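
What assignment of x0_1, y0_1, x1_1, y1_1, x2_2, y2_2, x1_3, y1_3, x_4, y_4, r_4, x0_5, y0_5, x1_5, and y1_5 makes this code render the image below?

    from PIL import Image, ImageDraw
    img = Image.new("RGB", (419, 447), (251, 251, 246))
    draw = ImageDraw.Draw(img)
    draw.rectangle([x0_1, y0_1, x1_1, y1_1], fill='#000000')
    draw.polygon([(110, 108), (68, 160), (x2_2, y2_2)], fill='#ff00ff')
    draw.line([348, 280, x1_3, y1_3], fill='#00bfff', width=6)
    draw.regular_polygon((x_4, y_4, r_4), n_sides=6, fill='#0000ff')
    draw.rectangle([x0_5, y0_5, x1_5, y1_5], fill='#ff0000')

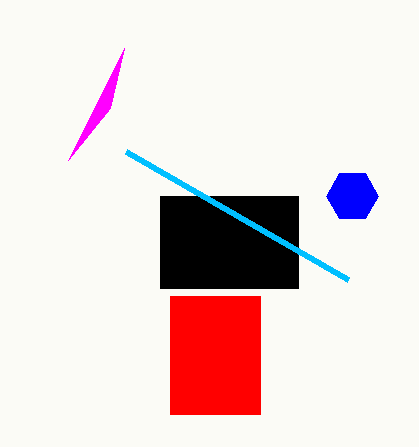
x0_1 = 160
y0_1 = 196
x1_1 = 298
y1_1 = 288
x2_2 = 124
y2_2 = 48
x1_3 = 126
y1_3 = 152
x_4 = 352
y_4 = 196
r_4 = 26
x0_5 = 170
y0_5 = 296
x1_5 = 260
y1_5 = 414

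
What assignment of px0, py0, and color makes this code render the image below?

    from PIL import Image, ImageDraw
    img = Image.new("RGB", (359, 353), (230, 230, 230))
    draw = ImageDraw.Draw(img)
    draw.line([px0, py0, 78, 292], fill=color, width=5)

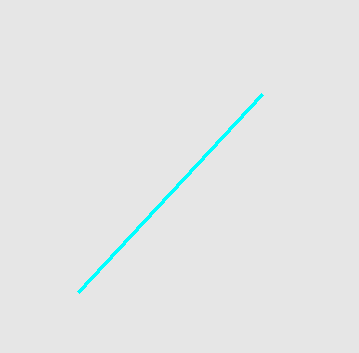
px0 = 262
py0 = 94
color = 'cyan'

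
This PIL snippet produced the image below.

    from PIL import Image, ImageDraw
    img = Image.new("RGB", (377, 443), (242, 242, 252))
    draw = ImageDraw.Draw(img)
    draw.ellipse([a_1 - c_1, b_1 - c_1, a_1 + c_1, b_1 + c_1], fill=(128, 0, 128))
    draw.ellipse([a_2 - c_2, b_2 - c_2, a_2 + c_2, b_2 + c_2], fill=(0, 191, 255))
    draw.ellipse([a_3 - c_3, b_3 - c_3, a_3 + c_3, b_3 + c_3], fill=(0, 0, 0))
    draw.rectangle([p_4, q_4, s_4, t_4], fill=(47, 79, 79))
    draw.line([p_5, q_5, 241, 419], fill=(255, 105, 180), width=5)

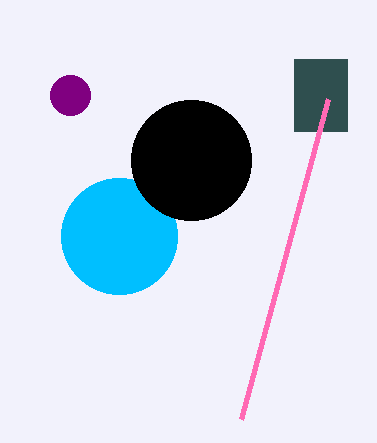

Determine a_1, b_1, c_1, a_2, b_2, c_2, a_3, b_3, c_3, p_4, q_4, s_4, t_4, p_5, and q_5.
a_1 = 70
b_1 = 95
c_1 = 20
a_2 = 119
b_2 = 236
c_2 = 58
a_3 = 191
b_3 = 160
c_3 = 60
p_4 = 294
q_4 = 59
s_4 = 347
t_4 = 131
p_5 = 328
q_5 = 99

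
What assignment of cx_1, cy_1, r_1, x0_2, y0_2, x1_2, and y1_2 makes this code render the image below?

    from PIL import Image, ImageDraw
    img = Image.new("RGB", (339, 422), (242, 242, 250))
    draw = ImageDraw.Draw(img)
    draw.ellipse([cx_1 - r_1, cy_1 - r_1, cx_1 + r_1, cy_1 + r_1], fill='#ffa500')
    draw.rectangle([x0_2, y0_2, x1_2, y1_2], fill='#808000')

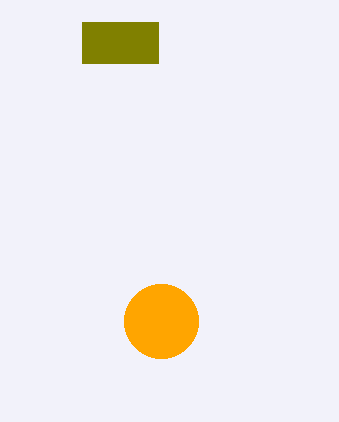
cx_1 = 161
cy_1 = 321
r_1 = 37
x0_2 = 82
y0_2 = 22
x1_2 = 158
y1_2 = 63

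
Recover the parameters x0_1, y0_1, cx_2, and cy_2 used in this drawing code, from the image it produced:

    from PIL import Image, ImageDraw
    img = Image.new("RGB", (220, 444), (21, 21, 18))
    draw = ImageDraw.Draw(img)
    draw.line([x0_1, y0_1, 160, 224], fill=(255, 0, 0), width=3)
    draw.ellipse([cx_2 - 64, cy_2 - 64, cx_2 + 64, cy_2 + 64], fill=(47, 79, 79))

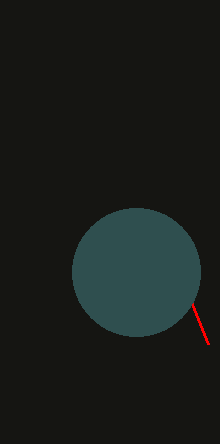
x0_1 = 208
y0_1 = 344
cx_2 = 136
cy_2 = 272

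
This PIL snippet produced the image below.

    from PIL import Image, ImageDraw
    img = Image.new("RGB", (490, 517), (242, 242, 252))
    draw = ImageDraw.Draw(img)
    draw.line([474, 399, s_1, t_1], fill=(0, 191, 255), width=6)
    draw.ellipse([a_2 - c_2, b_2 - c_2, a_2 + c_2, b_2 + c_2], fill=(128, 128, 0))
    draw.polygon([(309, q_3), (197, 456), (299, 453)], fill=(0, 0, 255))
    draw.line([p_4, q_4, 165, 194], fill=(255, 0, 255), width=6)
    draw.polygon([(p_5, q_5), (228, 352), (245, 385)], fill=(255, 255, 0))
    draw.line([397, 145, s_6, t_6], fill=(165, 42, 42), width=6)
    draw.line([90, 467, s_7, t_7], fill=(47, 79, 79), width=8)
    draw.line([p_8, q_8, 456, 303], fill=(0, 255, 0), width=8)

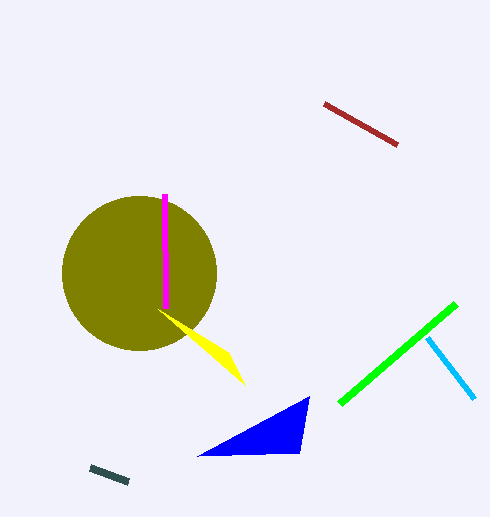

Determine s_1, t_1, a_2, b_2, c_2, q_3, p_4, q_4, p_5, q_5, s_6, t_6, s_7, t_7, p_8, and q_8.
s_1 = 427; t_1 = 338; a_2 = 139; b_2 = 273; c_2 = 77; q_3 = 396; p_4 = 166; q_4 = 308; p_5 = 158; q_5 = 309; s_6 = 324; t_6 = 104; s_7 = 128; t_7 = 481; p_8 = 340; q_8 = 403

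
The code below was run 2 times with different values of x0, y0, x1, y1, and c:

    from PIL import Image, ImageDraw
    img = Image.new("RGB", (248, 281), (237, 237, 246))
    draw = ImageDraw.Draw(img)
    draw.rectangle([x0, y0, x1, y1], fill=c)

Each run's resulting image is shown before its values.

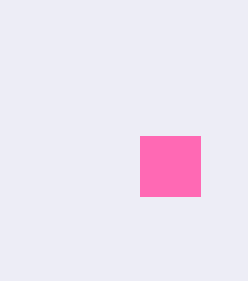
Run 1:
x0 = 140, y0 = 136, x1 = 200, y1 = 196, c = 'hotpink'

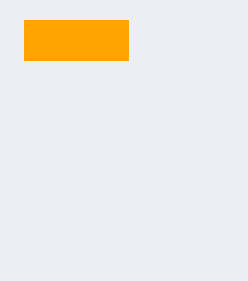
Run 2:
x0 = 24, y0 = 20, x1 = 128, y1 = 60, c = 'orange'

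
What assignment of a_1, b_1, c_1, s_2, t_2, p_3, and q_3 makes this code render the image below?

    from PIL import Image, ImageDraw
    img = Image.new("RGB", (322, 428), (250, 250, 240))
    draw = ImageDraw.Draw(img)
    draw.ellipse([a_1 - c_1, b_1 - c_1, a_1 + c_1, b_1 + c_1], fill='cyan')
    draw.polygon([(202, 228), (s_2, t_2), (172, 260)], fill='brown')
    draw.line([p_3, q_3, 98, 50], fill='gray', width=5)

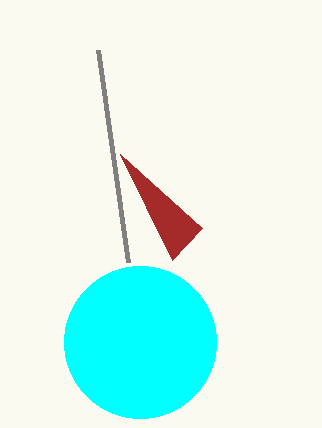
a_1 = 140
b_1 = 342
c_1 = 76
s_2 = 120
t_2 = 154
p_3 = 128
q_3 = 262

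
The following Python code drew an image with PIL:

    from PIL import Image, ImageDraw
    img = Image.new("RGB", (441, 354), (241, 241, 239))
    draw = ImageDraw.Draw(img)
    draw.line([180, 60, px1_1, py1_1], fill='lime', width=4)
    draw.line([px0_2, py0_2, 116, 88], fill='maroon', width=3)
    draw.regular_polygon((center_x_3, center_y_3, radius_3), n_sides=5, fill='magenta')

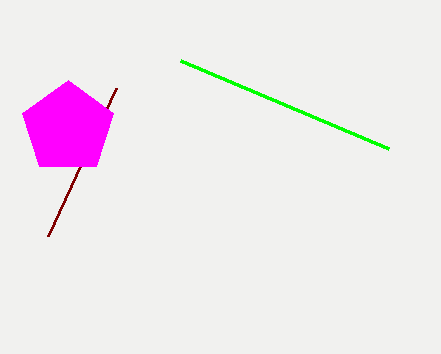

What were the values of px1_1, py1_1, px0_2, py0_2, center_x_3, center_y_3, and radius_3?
px1_1 = 388, py1_1 = 148, px0_2 = 48, py0_2 = 236, center_x_3 = 68, center_y_3 = 128, radius_3 = 48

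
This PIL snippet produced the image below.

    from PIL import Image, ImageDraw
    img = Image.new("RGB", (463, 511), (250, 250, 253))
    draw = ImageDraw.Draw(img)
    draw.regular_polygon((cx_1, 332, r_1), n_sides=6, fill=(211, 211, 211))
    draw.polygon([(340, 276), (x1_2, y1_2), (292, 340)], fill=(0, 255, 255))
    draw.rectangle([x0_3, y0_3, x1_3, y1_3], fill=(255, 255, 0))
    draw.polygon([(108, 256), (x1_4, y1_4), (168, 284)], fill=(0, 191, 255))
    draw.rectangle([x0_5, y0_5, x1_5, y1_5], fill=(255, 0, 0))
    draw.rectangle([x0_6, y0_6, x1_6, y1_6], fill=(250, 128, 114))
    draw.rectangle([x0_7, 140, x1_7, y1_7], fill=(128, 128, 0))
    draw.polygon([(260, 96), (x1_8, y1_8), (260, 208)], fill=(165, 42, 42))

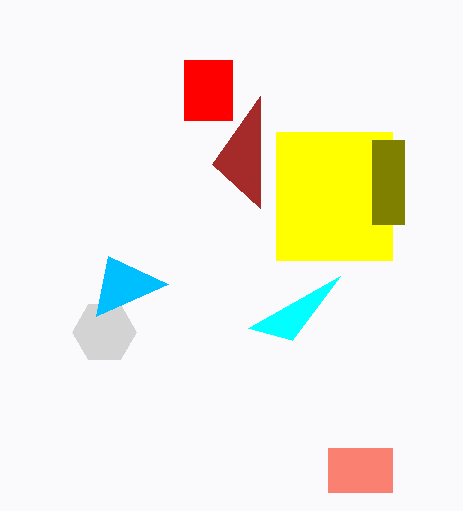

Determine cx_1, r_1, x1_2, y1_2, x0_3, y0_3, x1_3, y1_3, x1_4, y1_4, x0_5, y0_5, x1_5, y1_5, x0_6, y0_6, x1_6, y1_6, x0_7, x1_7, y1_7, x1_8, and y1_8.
cx_1 = 104
r_1 = 32
x1_2 = 248
y1_2 = 328
x0_3 = 276
y0_3 = 132
x1_3 = 392
y1_3 = 260
x1_4 = 96
y1_4 = 316
x0_5 = 184
y0_5 = 60
x1_5 = 232
y1_5 = 120
x0_6 = 328
y0_6 = 448
x1_6 = 392
y1_6 = 492
x0_7 = 372
x1_7 = 404
y1_7 = 224
x1_8 = 212
y1_8 = 164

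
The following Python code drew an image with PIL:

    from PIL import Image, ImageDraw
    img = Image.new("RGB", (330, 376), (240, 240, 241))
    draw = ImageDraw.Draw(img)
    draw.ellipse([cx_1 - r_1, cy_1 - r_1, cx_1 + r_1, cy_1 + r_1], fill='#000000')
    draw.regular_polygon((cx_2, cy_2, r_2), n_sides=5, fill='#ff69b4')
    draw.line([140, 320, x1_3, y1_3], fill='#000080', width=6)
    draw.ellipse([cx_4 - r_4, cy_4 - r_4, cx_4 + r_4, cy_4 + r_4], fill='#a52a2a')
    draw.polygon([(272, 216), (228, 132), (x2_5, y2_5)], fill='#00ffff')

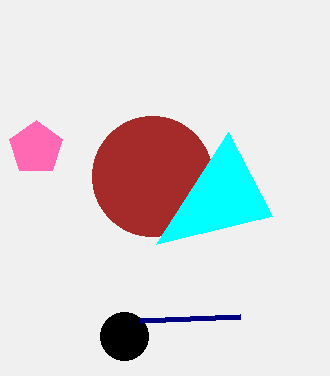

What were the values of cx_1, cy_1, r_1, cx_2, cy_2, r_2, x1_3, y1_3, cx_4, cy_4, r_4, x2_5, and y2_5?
cx_1 = 124, cy_1 = 336, r_1 = 24, cx_2 = 36, cy_2 = 148, r_2 = 28, x1_3 = 240, y1_3 = 316, cx_4 = 152, cy_4 = 176, r_4 = 60, x2_5 = 156, y2_5 = 244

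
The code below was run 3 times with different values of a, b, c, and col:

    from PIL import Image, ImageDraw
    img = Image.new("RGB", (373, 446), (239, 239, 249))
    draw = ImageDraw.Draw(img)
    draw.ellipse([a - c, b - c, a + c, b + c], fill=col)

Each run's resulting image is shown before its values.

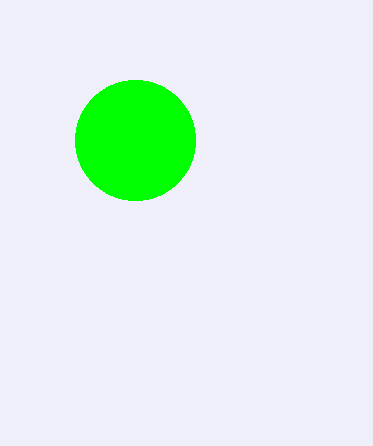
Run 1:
a = 135
b = 140
c = 60
col = 'lime'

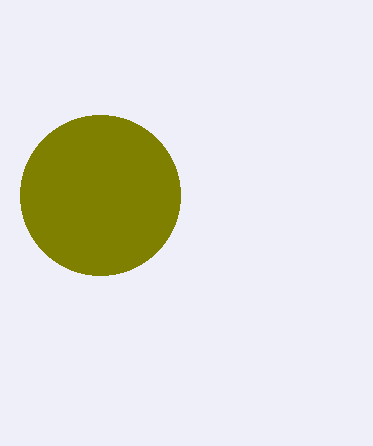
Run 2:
a = 100
b = 195
c = 80
col = 'olive'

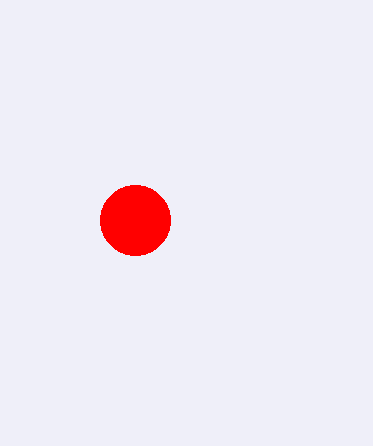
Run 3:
a = 135, b = 220, c = 35, col = 'red'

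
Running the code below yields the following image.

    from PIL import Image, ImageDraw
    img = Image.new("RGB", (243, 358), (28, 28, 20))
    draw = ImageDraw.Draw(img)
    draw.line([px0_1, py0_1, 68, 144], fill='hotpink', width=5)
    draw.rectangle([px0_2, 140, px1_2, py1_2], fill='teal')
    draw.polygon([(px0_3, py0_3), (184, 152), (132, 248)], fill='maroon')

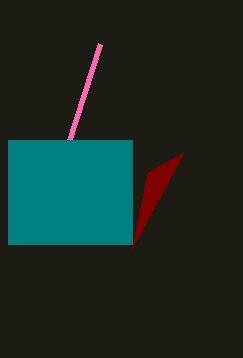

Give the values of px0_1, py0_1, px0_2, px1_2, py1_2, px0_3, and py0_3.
px0_1 = 100, py0_1 = 44, px0_2 = 8, px1_2 = 132, py1_2 = 244, px0_3 = 148, py0_3 = 172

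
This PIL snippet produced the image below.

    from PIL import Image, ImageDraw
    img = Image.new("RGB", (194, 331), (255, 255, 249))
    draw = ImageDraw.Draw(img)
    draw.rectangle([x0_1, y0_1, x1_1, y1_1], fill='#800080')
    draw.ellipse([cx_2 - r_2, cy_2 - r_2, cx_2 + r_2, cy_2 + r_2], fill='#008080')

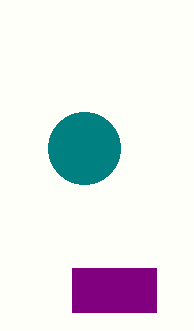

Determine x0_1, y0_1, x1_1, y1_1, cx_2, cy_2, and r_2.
x0_1 = 72
y0_1 = 268
x1_1 = 156
y1_1 = 312
cx_2 = 84
cy_2 = 148
r_2 = 36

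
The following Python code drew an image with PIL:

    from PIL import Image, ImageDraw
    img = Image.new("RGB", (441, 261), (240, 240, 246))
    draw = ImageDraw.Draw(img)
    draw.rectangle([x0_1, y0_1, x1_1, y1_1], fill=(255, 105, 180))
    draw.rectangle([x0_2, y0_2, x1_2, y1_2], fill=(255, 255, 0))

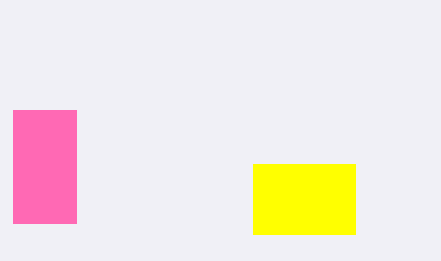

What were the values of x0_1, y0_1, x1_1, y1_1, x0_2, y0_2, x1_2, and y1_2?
x0_1 = 13, y0_1 = 110, x1_1 = 76, y1_1 = 223, x0_2 = 253, y0_2 = 164, x1_2 = 355, y1_2 = 234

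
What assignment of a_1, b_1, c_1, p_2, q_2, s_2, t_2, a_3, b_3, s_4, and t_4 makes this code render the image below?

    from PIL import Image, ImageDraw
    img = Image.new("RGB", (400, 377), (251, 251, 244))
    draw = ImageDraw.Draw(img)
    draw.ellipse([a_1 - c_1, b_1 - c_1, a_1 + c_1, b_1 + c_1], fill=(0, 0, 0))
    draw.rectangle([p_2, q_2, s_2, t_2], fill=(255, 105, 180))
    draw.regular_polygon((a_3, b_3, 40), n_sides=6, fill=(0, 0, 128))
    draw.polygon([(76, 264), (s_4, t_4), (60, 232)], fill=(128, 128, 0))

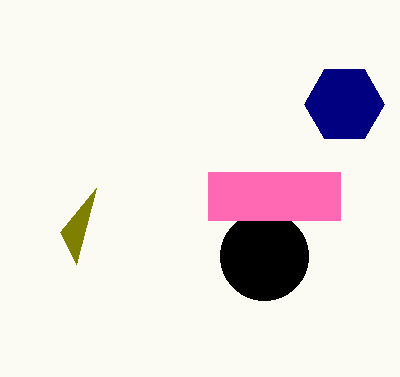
a_1 = 264
b_1 = 256
c_1 = 44
p_2 = 208
q_2 = 172
s_2 = 340
t_2 = 220
a_3 = 344
b_3 = 104
s_4 = 96
t_4 = 188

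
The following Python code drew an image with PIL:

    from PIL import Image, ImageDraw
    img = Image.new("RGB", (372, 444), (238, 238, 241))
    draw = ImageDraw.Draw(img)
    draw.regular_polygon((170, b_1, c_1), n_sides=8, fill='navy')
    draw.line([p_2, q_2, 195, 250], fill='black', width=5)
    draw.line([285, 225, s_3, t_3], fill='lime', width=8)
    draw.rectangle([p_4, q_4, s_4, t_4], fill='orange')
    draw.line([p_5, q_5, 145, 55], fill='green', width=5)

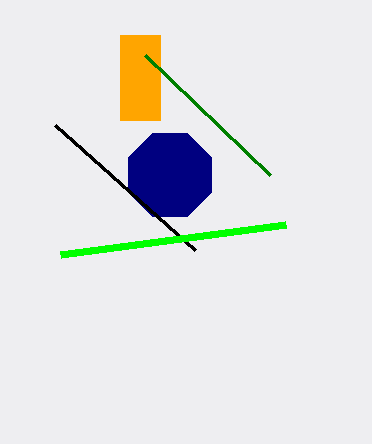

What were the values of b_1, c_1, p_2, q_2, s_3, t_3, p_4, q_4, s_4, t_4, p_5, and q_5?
b_1 = 175; c_1 = 45; p_2 = 55; q_2 = 125; s_3 = 60; t_3 = 255; p_4 = 120; q_4 = 35; s_4 = 160; t_4 = 120; p_5 = 270; q_5 = 175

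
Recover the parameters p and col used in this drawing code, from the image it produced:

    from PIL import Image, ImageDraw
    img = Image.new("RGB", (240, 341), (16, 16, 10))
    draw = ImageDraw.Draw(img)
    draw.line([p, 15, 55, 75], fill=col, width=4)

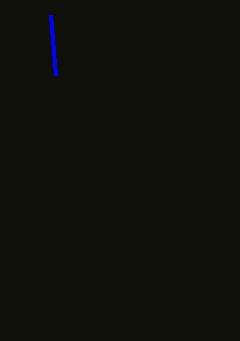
p = 50; col = 'blue'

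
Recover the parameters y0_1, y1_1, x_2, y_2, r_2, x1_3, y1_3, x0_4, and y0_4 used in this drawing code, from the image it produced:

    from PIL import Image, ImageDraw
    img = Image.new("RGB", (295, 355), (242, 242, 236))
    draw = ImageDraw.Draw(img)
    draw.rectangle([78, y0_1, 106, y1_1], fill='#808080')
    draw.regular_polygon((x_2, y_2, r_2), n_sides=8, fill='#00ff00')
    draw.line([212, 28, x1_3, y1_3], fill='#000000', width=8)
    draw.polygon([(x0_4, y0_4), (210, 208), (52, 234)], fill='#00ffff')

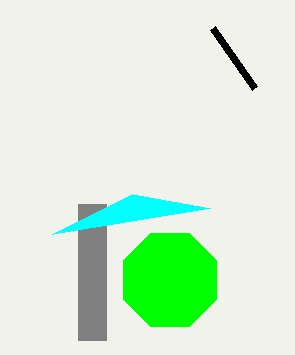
y0_1 = 204
y1_1 = 340
x_2 = 170
y_2 = 280
r_2 = 50
x1_3 = 254
y1_3 = 88
x0_4 = 132
y0_4 = 194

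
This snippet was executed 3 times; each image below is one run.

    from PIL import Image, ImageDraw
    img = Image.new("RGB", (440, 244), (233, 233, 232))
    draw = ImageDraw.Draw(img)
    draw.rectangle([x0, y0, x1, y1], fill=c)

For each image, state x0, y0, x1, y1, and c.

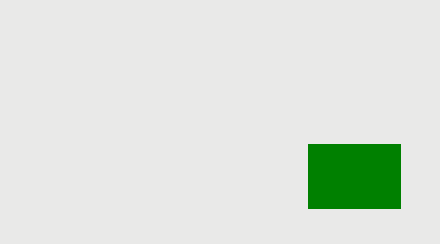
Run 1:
x0 = 308
y0 = 144
x1 = 400
y1 = 208
c = 'green'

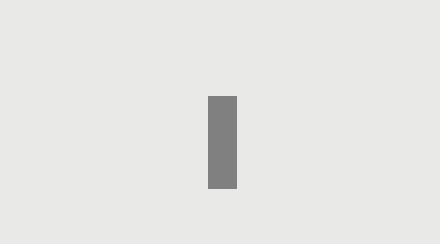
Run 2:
x0 = 208; y0 = 96; x1 = 236; y1 = 188; c = 'gray'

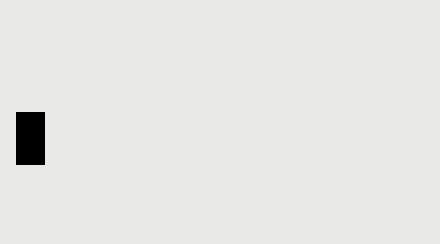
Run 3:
x0 = 16; y0 = 112; x1 = 44; y1 = 164; c = 'black'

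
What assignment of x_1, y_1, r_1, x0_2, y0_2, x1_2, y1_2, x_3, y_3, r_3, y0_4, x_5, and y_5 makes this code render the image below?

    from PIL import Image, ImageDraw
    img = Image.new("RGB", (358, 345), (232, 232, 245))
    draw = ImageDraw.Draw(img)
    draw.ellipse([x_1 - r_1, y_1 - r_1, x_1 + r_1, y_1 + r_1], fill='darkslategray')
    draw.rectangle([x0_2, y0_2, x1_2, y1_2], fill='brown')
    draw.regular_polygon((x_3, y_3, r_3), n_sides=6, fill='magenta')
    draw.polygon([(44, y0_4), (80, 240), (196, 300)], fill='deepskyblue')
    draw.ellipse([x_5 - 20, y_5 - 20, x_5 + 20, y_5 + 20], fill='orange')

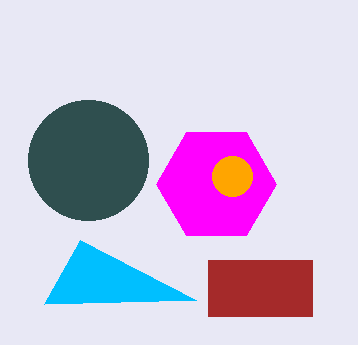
x_1 = 88; y_1 = 160; r_1 = 60; x0_2 = 208; y0_2 = 260; x1_2 = 312; y1_2 = 316; x_3 = 216; y_3 = 184; r_3 = 60; y0_4 = 304; x_5 = 232; y_5 = 176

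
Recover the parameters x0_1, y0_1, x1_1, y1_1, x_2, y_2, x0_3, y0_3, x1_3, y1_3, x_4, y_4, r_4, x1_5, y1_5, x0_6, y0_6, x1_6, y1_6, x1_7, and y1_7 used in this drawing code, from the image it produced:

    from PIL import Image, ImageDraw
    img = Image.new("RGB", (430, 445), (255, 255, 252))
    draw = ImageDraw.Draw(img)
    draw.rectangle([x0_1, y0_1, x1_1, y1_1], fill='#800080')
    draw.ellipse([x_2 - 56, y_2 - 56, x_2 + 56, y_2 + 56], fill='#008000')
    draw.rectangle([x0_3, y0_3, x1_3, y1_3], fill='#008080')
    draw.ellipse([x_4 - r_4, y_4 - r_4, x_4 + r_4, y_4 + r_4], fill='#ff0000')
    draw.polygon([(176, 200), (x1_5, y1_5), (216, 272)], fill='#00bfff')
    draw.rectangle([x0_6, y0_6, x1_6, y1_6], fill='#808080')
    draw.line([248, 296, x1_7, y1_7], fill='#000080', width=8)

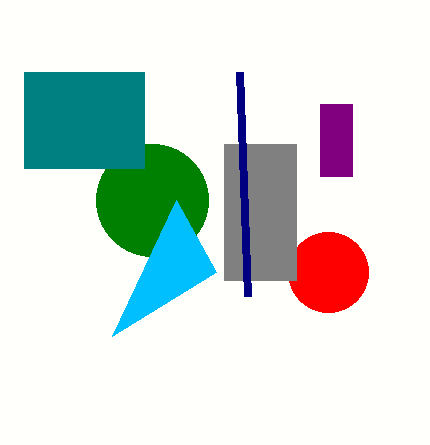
x0_1 = 320
y0_1 = 104
x1_1 = 352
y1_1 = 176
x_2 = 152
y_2 = 200
x0_3 = 24
y0_3 = 72
x1_3 = 144
y1_3 = 168
x_4 = 328
y_4 = 272
r_4 = 40
x1_5 = 112
y1_5 = 336
x0_6 = 224
y0_6 = 144
x1_6 = 296
y1_6 = 280
x1_7 = 240
y1_7 = 72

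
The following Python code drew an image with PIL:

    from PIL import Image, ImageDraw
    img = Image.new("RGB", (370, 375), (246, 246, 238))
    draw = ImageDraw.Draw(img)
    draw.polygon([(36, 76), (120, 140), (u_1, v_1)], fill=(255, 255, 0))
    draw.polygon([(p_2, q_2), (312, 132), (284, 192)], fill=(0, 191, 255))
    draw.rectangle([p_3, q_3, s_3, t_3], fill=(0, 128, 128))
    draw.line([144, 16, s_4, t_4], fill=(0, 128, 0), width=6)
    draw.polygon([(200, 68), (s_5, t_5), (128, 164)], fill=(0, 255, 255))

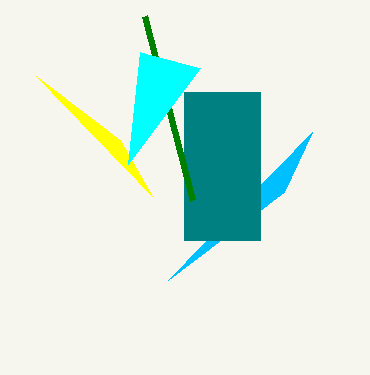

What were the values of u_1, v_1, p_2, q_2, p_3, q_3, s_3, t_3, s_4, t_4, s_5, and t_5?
u_1 = 152; v_1 = 196; p_2 = 168; q_2 = 280; p_3 = 184; q_3 = 92; s_3 = 260; t_3 = 240; s_4 = 192; t_4 = 200; s_5 = 140; t_5 = 52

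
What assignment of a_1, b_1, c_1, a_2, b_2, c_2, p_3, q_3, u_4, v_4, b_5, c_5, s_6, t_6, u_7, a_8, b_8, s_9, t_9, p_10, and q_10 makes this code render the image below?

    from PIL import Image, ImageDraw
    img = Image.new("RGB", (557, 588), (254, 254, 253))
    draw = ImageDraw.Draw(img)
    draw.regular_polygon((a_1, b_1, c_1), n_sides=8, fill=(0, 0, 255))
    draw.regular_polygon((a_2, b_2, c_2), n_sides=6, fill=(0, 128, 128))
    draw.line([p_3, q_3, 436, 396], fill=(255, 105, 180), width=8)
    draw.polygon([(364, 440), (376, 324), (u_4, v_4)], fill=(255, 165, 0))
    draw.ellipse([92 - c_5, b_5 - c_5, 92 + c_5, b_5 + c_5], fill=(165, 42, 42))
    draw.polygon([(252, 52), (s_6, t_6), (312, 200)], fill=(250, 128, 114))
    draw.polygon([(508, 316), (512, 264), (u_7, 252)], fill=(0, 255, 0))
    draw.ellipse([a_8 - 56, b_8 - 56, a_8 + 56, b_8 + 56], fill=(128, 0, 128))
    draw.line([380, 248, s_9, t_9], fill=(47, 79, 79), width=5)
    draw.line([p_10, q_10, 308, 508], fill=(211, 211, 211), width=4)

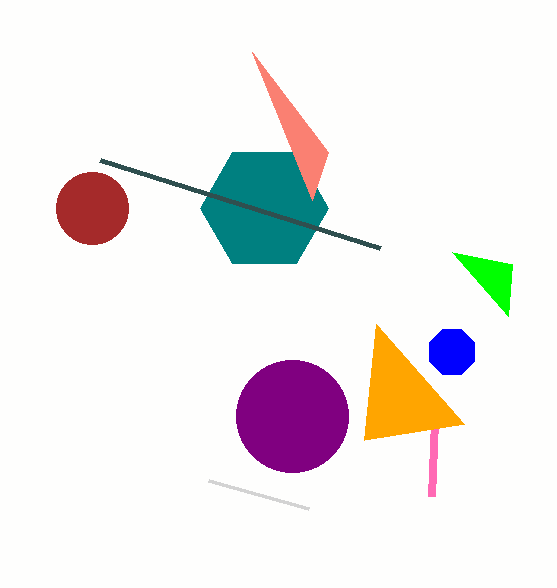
a_1 = 452; b_1 = 352; c_1 = 24; a_2 = 264; b_2 = 208; c_2 = 64; p_3 = 432; q_3 = 496; u_4 = 464; v_4 = 424; b_5 = 208; c_5 = 36; s_6 = 328; t_6 = 152; u_7 = 452; a_8 = 292; b_8 = 416; s_9 = 100; t_9 = 160; p_10 = 208; q_10 = 480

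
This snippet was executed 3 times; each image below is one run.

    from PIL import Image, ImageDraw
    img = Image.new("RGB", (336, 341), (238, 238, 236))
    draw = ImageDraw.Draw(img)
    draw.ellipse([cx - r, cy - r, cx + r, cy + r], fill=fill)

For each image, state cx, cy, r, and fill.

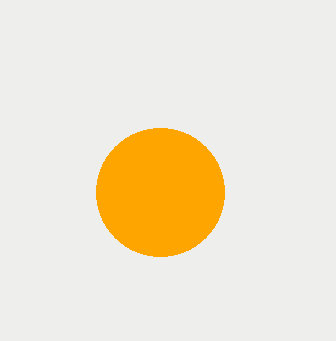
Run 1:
cx = 160, cy = 192, r = 64, fill = 'orange'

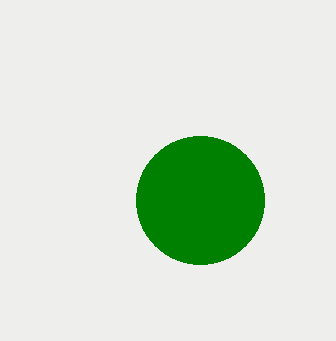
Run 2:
cx = 200; cy = 200; r = 64; fill = 'green'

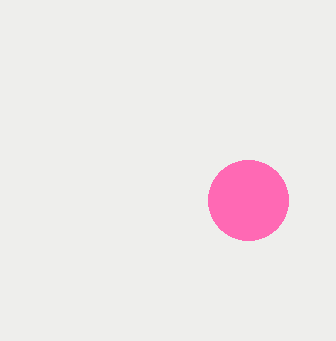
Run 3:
cx = 248; cy = 200; r = 40; fill = 'hotpink'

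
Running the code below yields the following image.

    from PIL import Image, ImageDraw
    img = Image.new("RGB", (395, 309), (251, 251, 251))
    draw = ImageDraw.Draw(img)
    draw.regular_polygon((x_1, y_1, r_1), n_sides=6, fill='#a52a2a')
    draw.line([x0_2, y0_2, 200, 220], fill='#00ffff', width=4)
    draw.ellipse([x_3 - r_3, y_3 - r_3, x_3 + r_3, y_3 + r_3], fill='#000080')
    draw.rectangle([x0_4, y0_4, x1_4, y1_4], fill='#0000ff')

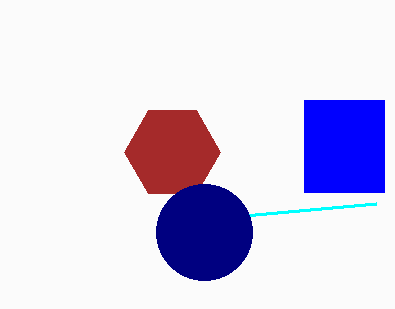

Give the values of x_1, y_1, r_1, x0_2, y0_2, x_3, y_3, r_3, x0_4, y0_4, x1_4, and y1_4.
x_1 = 172
y_1 = 152
r_1 = 48
x0_2 = 376
y0_2 = 204
x_3 = 204
y_3 = 232
r_3 = 48
x0_4 = 304
y0_4 = 100
x1_4 = 384
y1_4 = 192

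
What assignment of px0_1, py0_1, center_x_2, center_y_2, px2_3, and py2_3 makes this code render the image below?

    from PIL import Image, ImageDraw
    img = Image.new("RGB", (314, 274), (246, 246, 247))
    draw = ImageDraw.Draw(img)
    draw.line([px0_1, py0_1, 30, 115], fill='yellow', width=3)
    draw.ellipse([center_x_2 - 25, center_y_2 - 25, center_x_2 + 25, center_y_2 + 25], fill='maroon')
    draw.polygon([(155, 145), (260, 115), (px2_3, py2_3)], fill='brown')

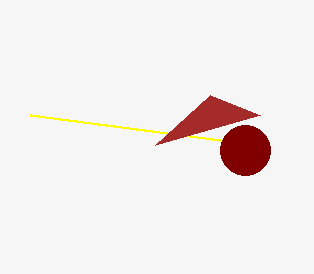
px0_1 = 220
py0_1 = 140
center_x_2 = 245
center_y_2 = 150
px2_3 = 210
py2_3 = 95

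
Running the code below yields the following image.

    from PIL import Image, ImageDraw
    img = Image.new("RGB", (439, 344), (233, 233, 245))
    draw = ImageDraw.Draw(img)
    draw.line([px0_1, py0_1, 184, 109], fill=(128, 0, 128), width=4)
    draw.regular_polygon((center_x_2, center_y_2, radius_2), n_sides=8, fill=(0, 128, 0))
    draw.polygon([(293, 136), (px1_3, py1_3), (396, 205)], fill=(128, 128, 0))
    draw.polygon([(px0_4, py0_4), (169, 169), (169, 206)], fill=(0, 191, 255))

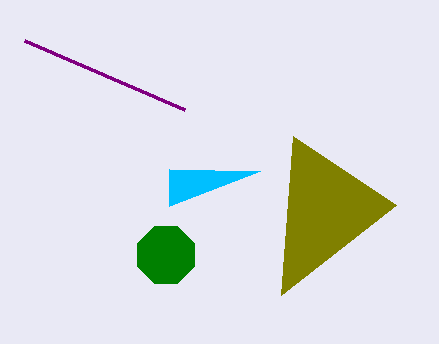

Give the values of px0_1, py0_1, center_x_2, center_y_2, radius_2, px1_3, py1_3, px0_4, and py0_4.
px0_1 = 24; py0_1 = 40; center_x_2 = 166; center_y_2 = 255; radius_2 = 31; px1_3 = 281; py1_3 = 295; px0_4 = 260; py0_4 = 171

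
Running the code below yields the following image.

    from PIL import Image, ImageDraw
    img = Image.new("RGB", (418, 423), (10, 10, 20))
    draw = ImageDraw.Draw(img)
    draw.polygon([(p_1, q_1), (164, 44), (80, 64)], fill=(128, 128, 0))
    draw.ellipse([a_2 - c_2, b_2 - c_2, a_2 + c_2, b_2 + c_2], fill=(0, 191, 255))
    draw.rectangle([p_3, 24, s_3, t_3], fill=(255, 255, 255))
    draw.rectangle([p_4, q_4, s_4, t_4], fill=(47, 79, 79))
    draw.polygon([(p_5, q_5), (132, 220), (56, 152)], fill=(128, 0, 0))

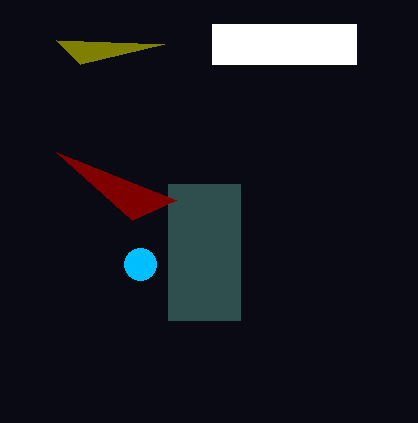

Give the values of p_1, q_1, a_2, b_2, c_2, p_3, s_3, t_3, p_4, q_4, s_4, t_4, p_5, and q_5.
p_1 = 56, q_1 = 40, a_2 = 140, b_2 = 264, c_2 = 16, p_3 = 212, s_3 = 356, t_3 = 64, p_4 = 168, q_4 = 184, s_4 = 240, t_4 = 320, p_5 = 176, q_5 = 200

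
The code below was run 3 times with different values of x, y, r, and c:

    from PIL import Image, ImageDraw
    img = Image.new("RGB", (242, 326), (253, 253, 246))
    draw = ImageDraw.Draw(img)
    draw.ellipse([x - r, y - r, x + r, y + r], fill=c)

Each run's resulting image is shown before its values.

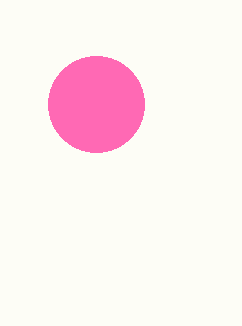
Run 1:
x = 96; y = 104; r = 48; c = 'hotpink'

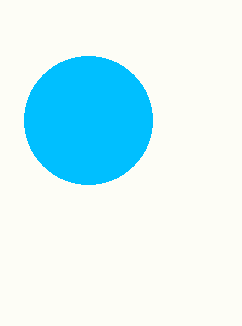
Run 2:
x = 88, y = 120, r = 64, c = 'deepskyblue'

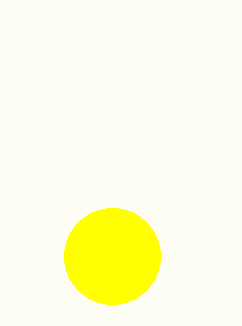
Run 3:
x = 112
y = 256
r = 48
c = 'yellow'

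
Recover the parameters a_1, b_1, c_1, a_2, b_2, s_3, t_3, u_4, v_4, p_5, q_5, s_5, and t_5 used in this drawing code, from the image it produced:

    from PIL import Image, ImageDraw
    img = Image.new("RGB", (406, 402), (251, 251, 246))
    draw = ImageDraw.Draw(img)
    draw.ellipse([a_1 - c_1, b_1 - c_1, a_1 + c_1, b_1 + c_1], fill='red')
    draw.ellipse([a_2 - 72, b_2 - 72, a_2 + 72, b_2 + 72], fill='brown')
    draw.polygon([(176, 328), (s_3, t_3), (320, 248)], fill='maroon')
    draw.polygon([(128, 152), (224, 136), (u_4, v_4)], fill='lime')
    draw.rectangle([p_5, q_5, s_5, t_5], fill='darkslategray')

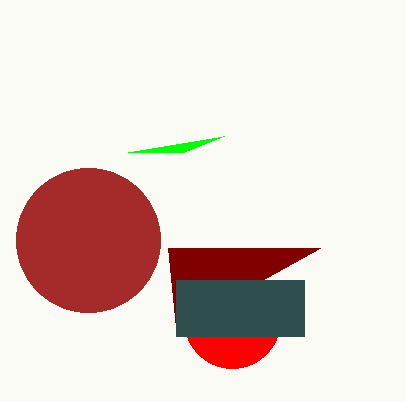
a_1 = 232; b_1 = 320; c_1 = 48; a_2 = 88; b_2 = 240; s_3 = 168; t_3 = 248; u_4 = 184; v_4 = 152; p_5 = 176; q_5 = 280; s_5 = 304; t_5 = 336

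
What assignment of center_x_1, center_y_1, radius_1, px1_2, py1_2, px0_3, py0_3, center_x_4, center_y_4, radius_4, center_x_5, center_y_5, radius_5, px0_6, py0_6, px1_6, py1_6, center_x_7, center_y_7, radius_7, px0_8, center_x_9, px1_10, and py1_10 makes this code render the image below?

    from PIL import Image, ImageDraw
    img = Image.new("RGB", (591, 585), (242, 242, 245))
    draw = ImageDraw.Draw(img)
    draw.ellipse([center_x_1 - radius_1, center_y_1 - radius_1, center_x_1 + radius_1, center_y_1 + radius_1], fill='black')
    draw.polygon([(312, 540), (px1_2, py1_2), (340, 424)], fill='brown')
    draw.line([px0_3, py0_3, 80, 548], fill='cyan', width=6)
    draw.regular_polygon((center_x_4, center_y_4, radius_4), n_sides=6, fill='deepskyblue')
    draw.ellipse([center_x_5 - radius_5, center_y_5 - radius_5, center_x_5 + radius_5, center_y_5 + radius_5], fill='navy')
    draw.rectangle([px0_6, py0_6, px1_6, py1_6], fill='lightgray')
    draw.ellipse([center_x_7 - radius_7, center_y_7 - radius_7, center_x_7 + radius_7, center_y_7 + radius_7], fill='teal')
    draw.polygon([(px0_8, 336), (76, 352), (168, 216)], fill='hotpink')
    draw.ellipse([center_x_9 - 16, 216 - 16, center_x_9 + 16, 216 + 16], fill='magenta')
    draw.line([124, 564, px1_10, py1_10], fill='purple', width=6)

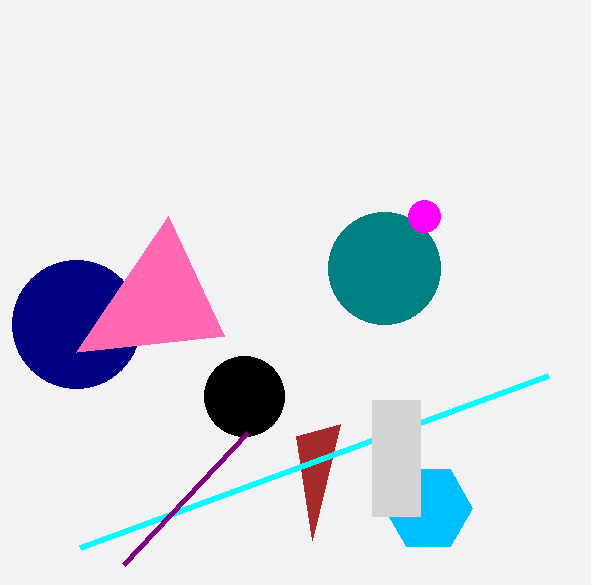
center_x_1 = 244, center_y_1 = 396, radius_1 = 40, px1_2 = 296, py1_2 = 436, px0_3 = 548, py0_3 = 376, center_x_4 = 428, center_y_4 = 508, radius_4 = 44, center_x_5 = 76, center_y_5 = 324, radius_5 = 64, px0_6 = 372, py0_6 = 400, px1_6 = 420, py1_6 = 516, center_x_7 = 384, center_y_7 = 268, radius_7 = 56, px0_8 = 224, center_x_9 = 424, px1_10 = 248, py1_10 = 432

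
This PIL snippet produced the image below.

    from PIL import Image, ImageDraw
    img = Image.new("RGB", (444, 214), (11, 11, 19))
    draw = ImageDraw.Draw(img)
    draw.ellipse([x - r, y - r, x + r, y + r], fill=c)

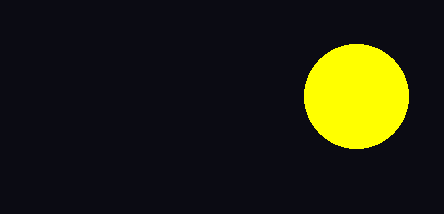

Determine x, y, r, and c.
x = 356, y = 96, r = 52, c = 'yellow'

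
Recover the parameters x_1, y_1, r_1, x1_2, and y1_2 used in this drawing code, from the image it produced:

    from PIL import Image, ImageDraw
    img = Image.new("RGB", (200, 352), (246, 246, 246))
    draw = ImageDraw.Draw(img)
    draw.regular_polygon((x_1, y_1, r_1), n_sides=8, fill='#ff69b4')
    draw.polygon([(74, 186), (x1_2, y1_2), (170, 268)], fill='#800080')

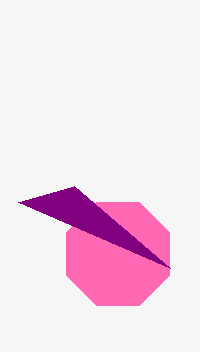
x_1 = 118, y_1 = 254, r_1 = 56, x1_2 = 18, y1_2 = 202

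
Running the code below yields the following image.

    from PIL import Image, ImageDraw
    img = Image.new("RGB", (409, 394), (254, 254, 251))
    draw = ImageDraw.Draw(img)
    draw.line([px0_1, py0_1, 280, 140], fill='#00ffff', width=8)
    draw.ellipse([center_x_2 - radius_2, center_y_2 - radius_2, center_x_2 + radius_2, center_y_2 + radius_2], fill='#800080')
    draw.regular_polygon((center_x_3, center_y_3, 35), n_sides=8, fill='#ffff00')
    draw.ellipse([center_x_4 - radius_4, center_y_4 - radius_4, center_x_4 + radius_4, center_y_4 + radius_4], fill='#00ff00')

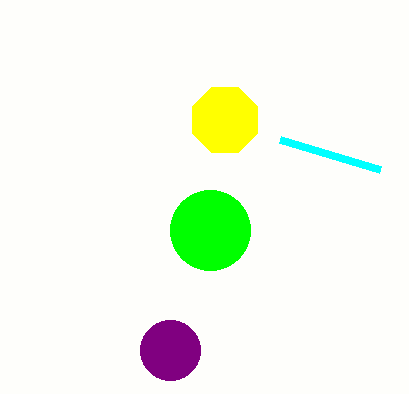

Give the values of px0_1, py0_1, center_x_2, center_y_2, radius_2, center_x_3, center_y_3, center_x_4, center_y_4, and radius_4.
px0_1 = 380
py0_1 = 170
center_x_2 = 170
center_y_2 = 350
radius_2 = 30
center_x_3 = 225
center_y_3 = 120
center_x_4 = 210
center_y_4 = 230
radius_4 = 40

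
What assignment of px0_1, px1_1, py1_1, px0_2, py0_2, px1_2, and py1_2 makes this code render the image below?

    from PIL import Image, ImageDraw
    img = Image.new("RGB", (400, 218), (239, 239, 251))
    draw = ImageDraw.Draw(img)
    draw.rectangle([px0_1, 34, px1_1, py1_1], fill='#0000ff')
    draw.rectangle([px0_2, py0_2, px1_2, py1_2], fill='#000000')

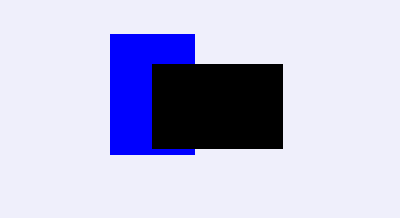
px0_1 = 110, px1_1 = 194, py1_1 = 154, px0_2 = 152, py0_2 = 64, px1_2 = 282, py1_2 = 148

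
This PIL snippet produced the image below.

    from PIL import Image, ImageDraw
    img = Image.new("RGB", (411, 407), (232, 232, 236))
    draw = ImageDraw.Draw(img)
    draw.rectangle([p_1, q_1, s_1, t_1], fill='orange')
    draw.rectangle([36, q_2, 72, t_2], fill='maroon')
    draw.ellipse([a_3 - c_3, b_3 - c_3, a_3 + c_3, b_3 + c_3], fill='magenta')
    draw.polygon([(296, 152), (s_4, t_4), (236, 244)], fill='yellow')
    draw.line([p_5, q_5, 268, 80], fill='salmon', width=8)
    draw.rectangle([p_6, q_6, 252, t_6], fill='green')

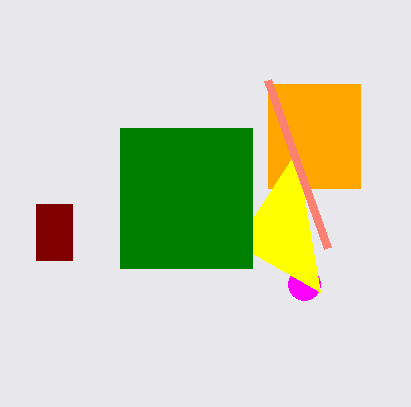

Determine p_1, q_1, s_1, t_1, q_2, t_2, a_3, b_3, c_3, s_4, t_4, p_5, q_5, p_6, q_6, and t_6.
p_1 = 268, q_1 = 84, s_1 = 360, t_1 = 188, q_2 = 204, t_2 = 260, a_3 = 304, b_3 = 284, c_3 = 16, s_4 = 320, t_4 = 292, p_5 = 328, q_5 = 248, p_6 = 120, q_6 = 128, t_6 = 268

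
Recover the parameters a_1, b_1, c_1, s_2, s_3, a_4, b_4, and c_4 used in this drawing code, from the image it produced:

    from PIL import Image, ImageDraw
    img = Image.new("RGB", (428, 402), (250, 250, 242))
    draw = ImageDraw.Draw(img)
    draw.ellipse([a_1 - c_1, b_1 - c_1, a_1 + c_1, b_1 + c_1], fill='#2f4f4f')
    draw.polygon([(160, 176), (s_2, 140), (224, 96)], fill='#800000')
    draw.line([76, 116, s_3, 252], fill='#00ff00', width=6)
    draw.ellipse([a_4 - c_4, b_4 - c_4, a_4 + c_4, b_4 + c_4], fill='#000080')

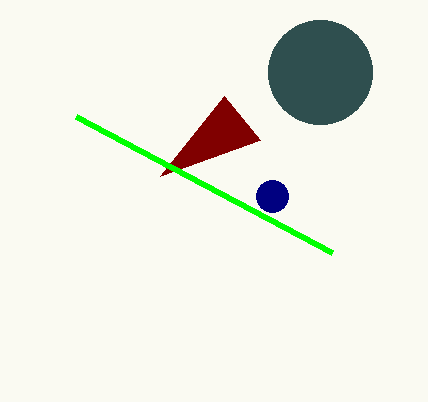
a_1 = 320
b_1 = 72
c_1 = 52
s_2 = 260
s_3 = 332
a_4 = 272
b_4 = 196
c_4 = 16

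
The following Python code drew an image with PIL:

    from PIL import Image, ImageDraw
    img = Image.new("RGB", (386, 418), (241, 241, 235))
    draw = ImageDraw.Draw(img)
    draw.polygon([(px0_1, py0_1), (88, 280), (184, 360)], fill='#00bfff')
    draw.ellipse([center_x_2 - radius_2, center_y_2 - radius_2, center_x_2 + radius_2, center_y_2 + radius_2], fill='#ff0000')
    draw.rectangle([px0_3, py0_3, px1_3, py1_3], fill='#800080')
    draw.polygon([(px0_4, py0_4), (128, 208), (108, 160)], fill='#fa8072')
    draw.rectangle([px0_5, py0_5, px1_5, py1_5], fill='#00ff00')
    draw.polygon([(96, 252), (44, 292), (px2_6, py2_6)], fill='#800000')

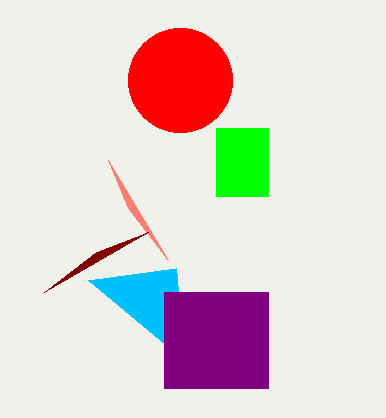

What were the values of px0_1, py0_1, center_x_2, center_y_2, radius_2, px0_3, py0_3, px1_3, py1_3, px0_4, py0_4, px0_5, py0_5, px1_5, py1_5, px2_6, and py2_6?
px0_1 = 176; py0_1 = 268; center_x_2 = 180; center_y_2 = 80; radius_2 = 52; px0_3 = 164; py0_3 = 292; px1_3 = 268; py1_3 = 388; px0_4 = 168; py0_4 = 260; px0_5 = 216; py0_5 = 128; px1_5 = 268; py1_5 = 196; px2_6 = 148; py2_6 = 232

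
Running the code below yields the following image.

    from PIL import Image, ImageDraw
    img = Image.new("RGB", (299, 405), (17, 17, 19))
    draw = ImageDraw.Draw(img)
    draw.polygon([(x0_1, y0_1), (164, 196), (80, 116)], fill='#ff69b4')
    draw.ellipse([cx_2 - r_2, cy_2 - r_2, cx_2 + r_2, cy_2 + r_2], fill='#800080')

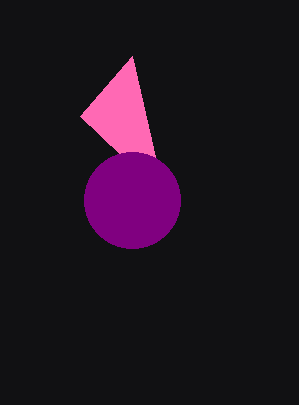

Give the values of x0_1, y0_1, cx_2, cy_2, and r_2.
x0_1 = 132
y0_1 = 56
cx_2 = 132
cy_2 = 200
r_2 = 48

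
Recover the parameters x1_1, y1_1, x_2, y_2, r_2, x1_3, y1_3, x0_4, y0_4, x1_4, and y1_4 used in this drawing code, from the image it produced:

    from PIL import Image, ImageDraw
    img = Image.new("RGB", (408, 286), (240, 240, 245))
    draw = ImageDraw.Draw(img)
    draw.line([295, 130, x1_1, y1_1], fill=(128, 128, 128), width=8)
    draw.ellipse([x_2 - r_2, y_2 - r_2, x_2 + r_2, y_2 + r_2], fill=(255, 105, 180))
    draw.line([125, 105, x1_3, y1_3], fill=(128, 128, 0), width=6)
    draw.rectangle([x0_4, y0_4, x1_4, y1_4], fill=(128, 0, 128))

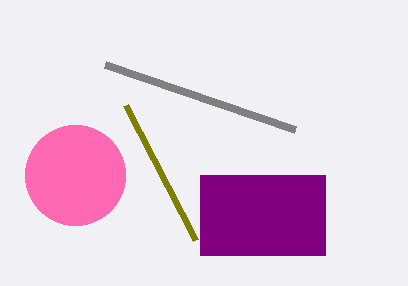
x1_1 = 105, y1_1 = 65, x_2 = 75, y_2 = 175, r_2 = 50, x1_3 = 195, y1_3 = 240, x0_4 = 200, y0_4 = 175, x1_4 = 325, y1_4 = 255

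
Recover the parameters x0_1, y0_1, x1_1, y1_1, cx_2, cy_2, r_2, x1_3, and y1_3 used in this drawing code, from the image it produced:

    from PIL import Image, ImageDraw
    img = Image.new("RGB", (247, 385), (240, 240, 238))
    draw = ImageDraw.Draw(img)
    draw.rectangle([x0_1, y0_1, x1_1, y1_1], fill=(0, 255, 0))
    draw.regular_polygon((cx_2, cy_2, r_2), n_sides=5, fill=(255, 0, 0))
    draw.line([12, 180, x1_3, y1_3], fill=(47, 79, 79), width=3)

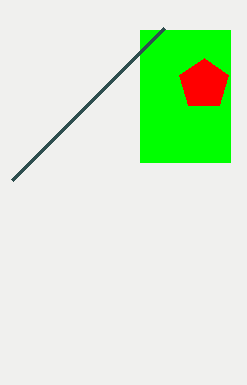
x0_1 = 140, y0_1 = 30, x1_1 = 230, y1_1 = 162, cx_2 = 204, cy_2 = 84, r_2 = 26, x1_3 = 164, y1_3 = 28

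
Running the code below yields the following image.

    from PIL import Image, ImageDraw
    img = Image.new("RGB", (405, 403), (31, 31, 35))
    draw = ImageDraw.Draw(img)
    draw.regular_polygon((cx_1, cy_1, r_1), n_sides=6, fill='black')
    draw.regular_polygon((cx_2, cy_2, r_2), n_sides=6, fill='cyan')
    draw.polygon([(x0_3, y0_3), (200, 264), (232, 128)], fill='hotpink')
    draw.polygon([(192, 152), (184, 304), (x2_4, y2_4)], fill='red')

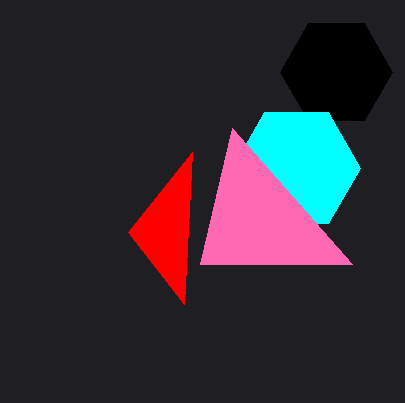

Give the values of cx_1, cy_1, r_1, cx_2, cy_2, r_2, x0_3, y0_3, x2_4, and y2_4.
cx_1 = 336; cy_1 = 72; r_1 = 56; cx_2 = 296; cy_2 = 168; r_2 = 64; x0_3 = 352; y0_3 = 264; x2_4 = 128; y2_4 = 232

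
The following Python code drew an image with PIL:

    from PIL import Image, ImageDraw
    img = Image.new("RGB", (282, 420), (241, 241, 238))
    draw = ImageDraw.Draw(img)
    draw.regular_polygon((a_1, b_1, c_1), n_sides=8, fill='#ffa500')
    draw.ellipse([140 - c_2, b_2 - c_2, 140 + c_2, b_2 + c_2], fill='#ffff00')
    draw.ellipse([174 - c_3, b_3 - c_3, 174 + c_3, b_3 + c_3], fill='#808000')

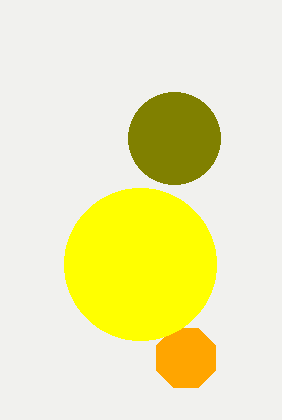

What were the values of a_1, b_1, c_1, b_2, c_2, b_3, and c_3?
a_1 = 186
b_1 = 358
c_1 = 32
b_2 = 264
c_2 = 76
b_3 = 138
c_3 = 46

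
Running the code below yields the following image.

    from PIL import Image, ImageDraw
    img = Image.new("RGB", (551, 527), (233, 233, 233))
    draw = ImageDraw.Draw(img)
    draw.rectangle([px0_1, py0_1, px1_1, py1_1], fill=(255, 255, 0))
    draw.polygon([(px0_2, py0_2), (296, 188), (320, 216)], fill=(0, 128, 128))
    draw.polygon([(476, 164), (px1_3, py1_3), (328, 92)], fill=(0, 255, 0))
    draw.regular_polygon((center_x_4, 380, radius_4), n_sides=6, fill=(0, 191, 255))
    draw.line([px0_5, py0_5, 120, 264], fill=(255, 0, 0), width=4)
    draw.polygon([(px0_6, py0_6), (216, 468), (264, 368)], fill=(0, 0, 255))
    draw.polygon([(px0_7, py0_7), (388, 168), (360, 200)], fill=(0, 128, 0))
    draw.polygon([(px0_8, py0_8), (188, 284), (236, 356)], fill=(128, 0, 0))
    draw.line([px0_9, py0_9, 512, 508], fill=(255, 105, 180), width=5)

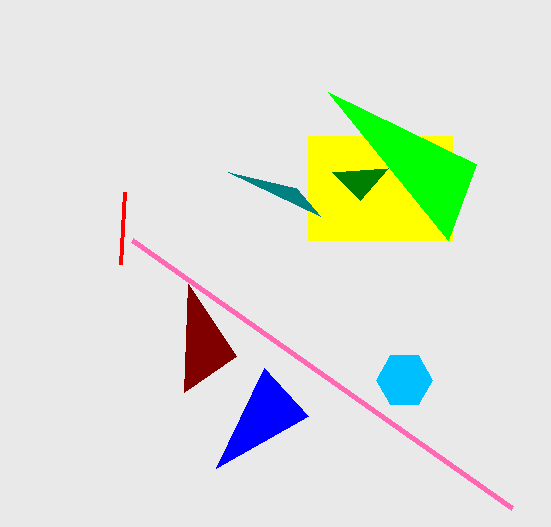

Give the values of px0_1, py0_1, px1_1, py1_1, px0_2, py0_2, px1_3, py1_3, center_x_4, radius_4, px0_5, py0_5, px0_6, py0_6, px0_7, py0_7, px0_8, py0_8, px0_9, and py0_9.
px0_1 = 308
py0_1 = 136
px1_1 = 452
py1_1 = 240
px0_2 = 228
py0_2 = 172
px1_3 = 448
py1_3 = 240
center_x_4 = 404
radius_4 = 28
px0_5 = 124
py0_5 = 192
px0_6 = 308
py0_6 = 416
px0_7 = 332
py0_7 = 172
px0_8 = 184
py0_8 = 392
px0_9 = 132
py0_9 = 240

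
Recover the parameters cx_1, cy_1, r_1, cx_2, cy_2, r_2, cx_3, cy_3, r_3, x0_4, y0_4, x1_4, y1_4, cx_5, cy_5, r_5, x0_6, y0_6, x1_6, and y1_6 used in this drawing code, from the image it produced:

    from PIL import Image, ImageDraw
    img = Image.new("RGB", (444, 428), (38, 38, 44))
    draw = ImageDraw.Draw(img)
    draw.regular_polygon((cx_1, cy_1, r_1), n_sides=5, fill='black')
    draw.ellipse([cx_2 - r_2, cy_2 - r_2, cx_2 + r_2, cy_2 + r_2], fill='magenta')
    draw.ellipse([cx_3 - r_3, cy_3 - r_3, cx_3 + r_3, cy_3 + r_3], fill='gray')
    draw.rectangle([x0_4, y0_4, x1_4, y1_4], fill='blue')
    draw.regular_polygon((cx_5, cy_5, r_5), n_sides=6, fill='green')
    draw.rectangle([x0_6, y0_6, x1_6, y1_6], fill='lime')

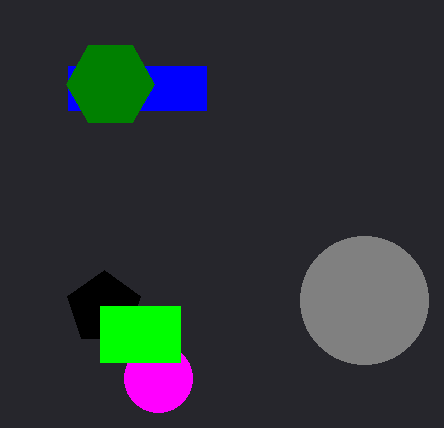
cx_1 = 104, cy_1 = 308, r_1 = 38, cx_2 = 158, cy_2 = 378, r_2 = 34, cx_3 = 364, cy_3 = 300, r_3 = 64, x0_4 = 68, y0_4 = 66, x1_4 = 206, y1_4 = 110, cx_5 = 110, cy_5 = 84, r_5 = 44, x0_6 = 100, y0_6 = 306, x1_6 = 180, y1_6 = 362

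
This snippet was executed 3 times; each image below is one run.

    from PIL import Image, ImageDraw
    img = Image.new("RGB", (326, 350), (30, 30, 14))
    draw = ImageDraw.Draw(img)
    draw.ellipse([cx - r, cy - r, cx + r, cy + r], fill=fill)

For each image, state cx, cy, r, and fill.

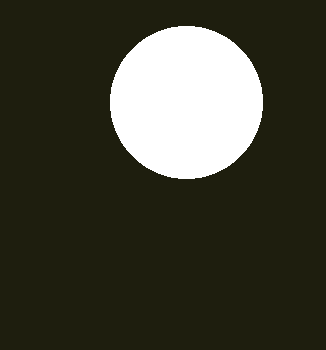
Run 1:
cx = 186, cy = 102, r = 76, fill = 'white'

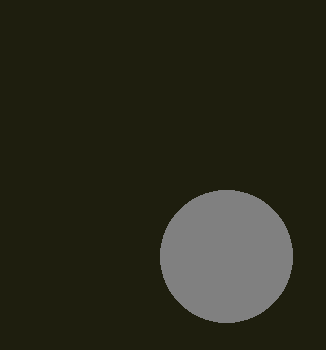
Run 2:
cx = 226
cy = 256
r = 66
fill = 'gray'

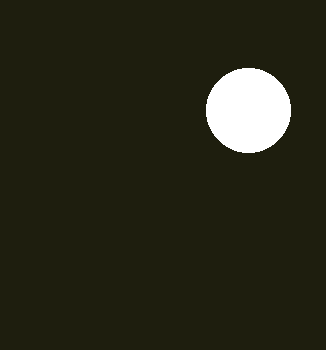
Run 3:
cx = 248, cy = 110, r = 42, fill = 'white'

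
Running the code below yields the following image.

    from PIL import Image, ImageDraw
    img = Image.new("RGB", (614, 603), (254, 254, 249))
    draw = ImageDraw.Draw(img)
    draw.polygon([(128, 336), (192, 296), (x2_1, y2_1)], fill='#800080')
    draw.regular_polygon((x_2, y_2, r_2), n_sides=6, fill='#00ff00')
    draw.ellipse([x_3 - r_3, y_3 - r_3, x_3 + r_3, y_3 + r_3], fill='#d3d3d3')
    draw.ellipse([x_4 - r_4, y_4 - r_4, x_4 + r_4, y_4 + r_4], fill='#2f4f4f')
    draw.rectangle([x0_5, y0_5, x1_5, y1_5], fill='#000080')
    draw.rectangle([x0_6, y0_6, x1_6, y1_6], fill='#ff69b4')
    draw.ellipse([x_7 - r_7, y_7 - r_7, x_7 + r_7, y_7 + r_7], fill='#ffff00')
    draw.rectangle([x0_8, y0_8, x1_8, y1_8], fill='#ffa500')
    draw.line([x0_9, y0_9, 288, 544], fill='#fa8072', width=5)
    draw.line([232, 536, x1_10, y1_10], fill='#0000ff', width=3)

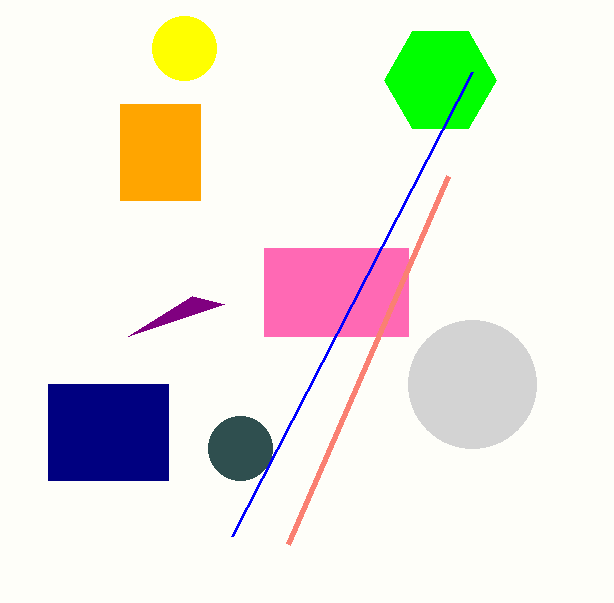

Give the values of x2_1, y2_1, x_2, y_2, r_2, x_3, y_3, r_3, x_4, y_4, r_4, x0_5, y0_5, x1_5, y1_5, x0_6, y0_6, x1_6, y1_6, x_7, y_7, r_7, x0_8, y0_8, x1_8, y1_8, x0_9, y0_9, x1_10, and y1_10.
x2_1 = 224
y2_1 = 304
x_2 = 440
y_2 = 80
r_2 = 56
x_3 = 472
y_3 = 384
r_3 = 64
x_4 = 240
y_4 = 448
r_4 = 32
x0_5 = 48
y0_5 = 384
x1_5 = 168
y1_5 = 480
x0_6 = 264
y0_6 = 248
x1_6 = 408
y1_6 = 336
x_7 = 184
y_7 = 48
r_7 = 32
x0_8 = 120
y0_8 = 104
x1_8 = 200
y1_8 = 200
x0_9 = 448
y0_9 = 176
x1_10 = 472
y1_10 = 72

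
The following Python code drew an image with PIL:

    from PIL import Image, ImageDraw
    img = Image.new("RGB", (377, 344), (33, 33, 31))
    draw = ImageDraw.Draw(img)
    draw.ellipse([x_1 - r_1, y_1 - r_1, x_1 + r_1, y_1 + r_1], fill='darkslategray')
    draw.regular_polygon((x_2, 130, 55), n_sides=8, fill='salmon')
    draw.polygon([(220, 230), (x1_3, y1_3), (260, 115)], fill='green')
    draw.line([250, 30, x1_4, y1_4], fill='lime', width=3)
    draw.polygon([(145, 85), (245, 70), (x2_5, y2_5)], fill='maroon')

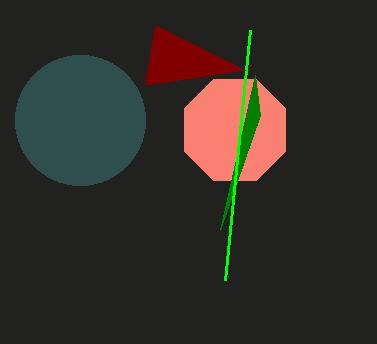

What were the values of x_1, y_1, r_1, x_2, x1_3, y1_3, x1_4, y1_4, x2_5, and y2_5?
x_1 = 80, y_1 = 120, r_1 = 65, x_2 = 235, x1_3 = 255, y1_3 = 75, x1_4 = 225, y1_4 = 280, x2_5 = 155, y2_5 = 25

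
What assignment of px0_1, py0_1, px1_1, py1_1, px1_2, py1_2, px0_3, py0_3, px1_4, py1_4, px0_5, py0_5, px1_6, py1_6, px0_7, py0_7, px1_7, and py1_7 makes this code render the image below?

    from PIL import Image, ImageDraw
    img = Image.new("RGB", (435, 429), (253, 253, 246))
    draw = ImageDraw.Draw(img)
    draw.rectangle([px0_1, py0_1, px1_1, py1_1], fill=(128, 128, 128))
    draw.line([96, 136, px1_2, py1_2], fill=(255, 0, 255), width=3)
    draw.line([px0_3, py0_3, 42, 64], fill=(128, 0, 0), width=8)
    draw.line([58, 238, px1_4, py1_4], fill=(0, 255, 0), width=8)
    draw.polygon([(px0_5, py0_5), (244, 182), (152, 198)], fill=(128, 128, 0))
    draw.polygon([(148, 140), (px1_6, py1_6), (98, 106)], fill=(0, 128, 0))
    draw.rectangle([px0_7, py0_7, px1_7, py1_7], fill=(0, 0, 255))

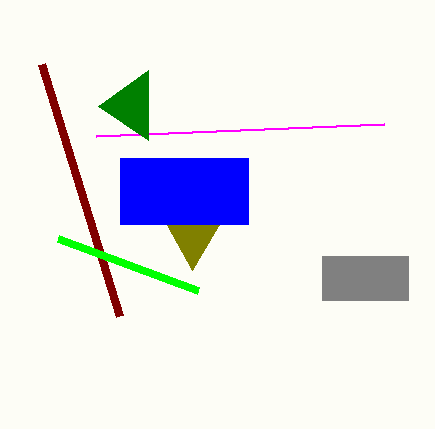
px0_1 = 322
py0_1 = 256
px1_1 = 408
py1_1 = 300
px1_2 = 384
py1_2 = 124
px0_3 = 120
py0_3 = 316
px1_4 = 198
py1_4 = 290
px0_5 = 192
py0_5 = 270
px1_6 = 148
py1_6 = 70
px0_7 = 120
py0_7 = 158
px1_7 = 248
py1_7 = 224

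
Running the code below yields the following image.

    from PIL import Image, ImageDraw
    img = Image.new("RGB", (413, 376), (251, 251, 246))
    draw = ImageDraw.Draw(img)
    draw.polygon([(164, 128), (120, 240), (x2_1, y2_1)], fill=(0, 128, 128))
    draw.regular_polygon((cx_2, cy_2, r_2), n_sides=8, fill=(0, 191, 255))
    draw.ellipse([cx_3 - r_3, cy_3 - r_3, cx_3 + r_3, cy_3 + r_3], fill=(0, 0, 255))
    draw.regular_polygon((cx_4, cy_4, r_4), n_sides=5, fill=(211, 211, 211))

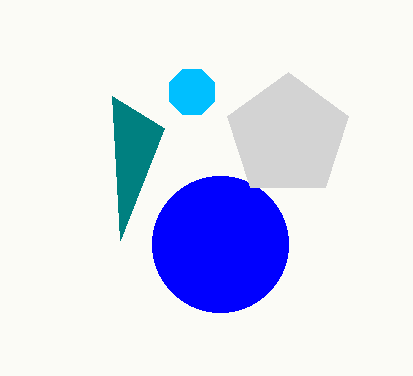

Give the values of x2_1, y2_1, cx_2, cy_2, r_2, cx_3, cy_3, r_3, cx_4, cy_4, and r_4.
x2_1 = 112; y2_1 = 96; cx_2 = 192; cy_2 = 92; r_2 = 24; cx_3 = 220; cy_3 = 244; r_3 = 68; cx_4 = 288; cy_4 = 136; r_4 = 64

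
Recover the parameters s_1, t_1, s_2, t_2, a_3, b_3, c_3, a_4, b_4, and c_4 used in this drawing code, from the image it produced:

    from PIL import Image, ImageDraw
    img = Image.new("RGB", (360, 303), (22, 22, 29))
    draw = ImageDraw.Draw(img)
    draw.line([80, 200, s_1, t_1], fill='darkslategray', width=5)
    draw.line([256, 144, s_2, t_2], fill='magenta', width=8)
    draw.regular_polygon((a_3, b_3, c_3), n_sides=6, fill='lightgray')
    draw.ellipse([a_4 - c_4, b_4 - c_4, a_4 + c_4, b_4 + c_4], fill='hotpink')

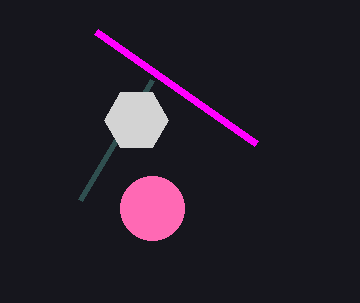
s_1 = 152; t_1 = 80; s_2 = 96; t_2 = 32; a_3 = 136; b_3 = 120; c_3 = 32; a_4 = 152; b_4 = 208; c_4 = 32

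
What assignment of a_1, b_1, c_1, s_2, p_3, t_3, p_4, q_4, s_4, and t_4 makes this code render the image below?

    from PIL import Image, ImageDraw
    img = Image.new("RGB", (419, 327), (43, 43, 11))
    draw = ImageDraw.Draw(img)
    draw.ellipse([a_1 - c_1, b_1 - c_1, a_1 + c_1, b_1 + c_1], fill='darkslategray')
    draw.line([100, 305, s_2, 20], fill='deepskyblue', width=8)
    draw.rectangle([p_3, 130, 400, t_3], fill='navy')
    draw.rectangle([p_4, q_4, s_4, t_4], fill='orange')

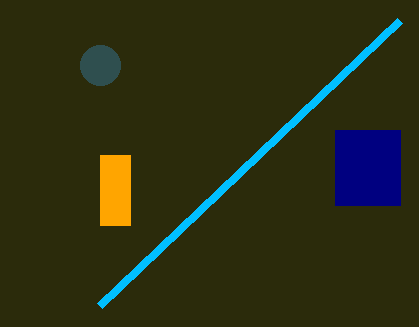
a_1 = 100, b_1 = 65, c_1 = 20, s_2 = 400, p_3 = 335, t_3 = 205, p_4 = 100, q_4 = 155, s_4 = 130, t_4 = 225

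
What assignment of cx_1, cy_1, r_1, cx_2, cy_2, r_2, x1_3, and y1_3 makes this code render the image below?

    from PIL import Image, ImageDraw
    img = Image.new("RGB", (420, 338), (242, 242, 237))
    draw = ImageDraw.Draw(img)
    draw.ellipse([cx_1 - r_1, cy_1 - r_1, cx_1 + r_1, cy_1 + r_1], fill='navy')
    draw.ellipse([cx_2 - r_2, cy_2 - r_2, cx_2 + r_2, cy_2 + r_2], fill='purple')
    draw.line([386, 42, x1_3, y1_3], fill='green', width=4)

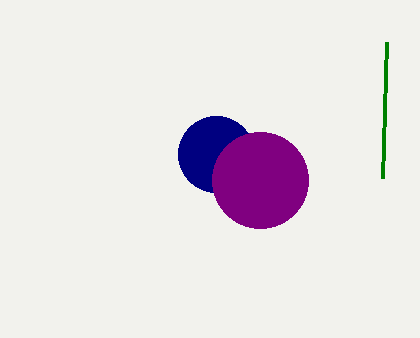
cx_1 = 216; cy_1 = 154; r_1 = 38; cx_2 = 260; cy_2 = 180; r_2 = 48; x1_3 = 382; y1_3 = 178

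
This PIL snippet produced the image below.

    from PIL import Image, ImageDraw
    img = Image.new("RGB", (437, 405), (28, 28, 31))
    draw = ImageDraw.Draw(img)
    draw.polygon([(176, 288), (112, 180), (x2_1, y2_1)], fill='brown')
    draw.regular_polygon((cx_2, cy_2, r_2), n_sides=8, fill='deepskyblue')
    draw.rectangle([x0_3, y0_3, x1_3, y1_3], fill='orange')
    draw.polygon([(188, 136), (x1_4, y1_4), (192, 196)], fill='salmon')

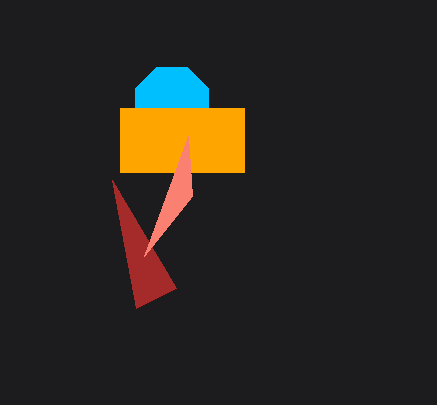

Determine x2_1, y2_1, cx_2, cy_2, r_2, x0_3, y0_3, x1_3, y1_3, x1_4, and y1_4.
x2_1 = 136
y2_1 = 308
cx_2 = 172
cy_2 = 104
r_2 = 40
x0_3 = 120
y0_3 = 108
x1_3 = 244
y1_3 = 172
x1_4 = 144
y1_4 = 256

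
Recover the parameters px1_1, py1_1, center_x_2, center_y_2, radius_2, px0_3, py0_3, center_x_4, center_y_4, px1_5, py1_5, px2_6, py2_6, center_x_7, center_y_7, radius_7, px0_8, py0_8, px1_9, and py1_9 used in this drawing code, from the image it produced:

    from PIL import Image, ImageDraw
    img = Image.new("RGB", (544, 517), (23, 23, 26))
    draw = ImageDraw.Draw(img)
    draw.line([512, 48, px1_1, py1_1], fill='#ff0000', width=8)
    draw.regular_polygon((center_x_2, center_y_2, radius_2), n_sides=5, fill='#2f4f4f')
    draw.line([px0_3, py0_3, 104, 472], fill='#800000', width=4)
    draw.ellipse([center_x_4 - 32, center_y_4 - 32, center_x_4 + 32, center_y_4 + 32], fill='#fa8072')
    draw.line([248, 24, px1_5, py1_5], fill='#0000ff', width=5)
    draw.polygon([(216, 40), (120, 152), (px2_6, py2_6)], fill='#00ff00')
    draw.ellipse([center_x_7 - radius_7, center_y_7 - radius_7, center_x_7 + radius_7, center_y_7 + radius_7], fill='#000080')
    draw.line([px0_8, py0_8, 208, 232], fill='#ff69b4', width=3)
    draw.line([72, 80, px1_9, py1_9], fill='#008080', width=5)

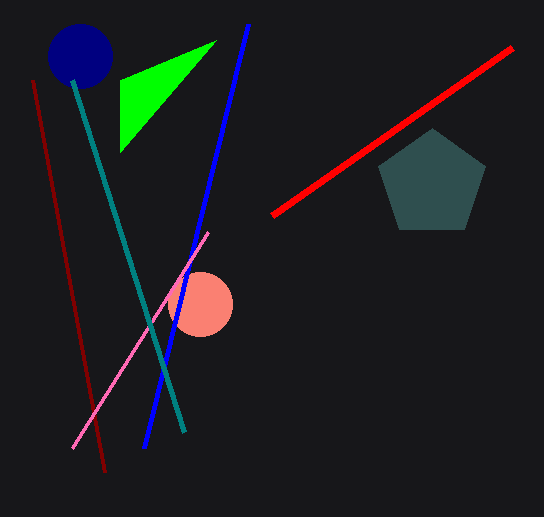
px1_1 = 272, py1_1 = 216, center_x_2 = 432, center_y_2 = 184, radius_2 = 56, px0_3 = 32, py0_3 = 80, center_x_4 = 200, center_y_4 = 304, px1_5 = 144, py1_5 = 448, px2_6 = 120, py2_6 = 80, center_x_7 = 80, center_y_7 = 56, radius_7 = 32, px0_8 = 72, py0_8 = 448, px1_9 = 184, py1_9 = 432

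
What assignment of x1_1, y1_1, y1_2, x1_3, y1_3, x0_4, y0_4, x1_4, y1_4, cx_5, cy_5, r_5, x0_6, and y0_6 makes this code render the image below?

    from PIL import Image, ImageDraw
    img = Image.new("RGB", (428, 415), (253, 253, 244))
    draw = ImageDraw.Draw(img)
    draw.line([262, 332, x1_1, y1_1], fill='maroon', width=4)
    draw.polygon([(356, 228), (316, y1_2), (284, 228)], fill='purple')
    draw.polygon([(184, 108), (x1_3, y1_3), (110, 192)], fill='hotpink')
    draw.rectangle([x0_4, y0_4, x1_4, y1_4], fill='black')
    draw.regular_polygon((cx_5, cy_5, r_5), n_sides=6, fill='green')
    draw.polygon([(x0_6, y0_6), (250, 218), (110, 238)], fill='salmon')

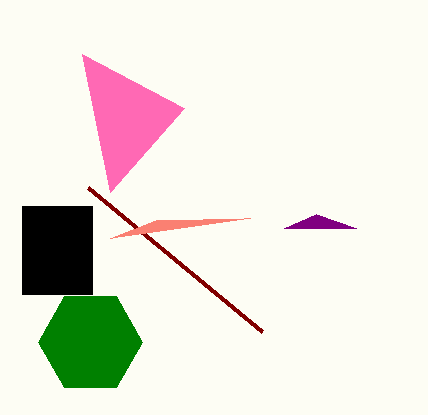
x1_1 = 88, y1_1 = 188, y1_2 = 214, x1_3 = 82, y1_3 = 54, x0_4 = 22, y0_4 = 206, x1_4 = 92, y1_4 = 294, cx_5 = 90, cy_5 = 342, r_5 = 52, x0_6 = 156, y0_6 = 220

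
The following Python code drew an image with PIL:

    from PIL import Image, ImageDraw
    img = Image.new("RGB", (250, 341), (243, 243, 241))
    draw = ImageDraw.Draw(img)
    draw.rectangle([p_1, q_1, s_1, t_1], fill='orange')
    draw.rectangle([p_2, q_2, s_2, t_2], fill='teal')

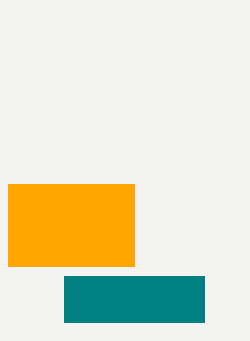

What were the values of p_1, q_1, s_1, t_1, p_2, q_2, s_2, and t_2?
p_1 = 8; q_1 = 184; s_1 = 134; t_1 = 266; p_2 = 64; q_2 = 276; s_2 = 204; t_2 = 322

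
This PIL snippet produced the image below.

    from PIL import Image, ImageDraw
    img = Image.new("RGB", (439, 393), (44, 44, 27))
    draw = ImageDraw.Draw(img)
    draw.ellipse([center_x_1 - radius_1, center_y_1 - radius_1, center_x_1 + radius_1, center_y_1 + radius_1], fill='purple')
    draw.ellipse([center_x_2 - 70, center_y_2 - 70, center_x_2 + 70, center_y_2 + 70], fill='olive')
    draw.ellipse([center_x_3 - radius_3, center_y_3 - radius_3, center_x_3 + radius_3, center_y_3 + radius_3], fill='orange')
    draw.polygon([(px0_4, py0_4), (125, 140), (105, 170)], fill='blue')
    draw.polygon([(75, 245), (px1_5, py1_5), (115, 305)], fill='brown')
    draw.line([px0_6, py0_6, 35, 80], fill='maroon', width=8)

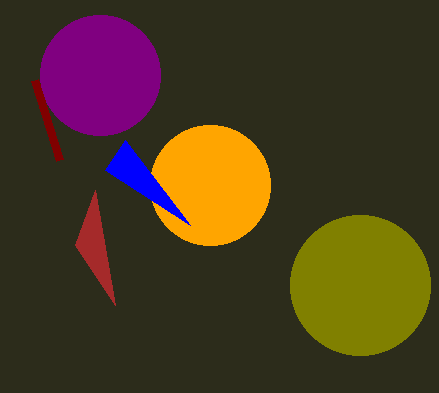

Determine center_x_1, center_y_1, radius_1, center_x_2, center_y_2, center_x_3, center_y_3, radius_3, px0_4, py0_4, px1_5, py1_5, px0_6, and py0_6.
center_x_1 = 100, center_y_1 = 75, radius_1 = 60, center_x_2 = 360, center_y_2 = 285, center_x_3 = 210, center_y_3 = 185, radius_3 = 60, px0_4 = 190, py0_4 = 225, px1_5 = 95, py1_5 = 190, px0_6 = 60, py0_6 = 160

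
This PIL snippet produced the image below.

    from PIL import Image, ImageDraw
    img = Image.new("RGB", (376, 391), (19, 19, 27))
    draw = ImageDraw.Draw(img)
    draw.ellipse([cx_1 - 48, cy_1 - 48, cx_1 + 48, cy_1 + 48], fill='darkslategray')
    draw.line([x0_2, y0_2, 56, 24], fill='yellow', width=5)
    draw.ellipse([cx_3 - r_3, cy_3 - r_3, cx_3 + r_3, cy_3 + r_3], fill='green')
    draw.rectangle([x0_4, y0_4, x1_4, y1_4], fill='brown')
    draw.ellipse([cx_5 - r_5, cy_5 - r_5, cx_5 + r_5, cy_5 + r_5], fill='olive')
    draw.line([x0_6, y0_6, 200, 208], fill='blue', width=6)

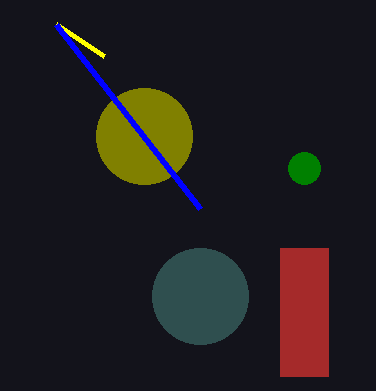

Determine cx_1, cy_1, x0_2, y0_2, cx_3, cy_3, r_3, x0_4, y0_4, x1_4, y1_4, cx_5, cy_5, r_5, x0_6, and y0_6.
cx_1 = 200; cy_1 = 296; x0_2 = 104; y0_2 = 56; cx_3 = 304; cy_3 = 168; r_3 = 16; x0_4 = 280; y0_4 = 248; x1_4 = 328; y1_4 = 376; cx_5 = 144; cy_5 = 136; r_5 = 48; x0_6 = 56; y0_6 = 24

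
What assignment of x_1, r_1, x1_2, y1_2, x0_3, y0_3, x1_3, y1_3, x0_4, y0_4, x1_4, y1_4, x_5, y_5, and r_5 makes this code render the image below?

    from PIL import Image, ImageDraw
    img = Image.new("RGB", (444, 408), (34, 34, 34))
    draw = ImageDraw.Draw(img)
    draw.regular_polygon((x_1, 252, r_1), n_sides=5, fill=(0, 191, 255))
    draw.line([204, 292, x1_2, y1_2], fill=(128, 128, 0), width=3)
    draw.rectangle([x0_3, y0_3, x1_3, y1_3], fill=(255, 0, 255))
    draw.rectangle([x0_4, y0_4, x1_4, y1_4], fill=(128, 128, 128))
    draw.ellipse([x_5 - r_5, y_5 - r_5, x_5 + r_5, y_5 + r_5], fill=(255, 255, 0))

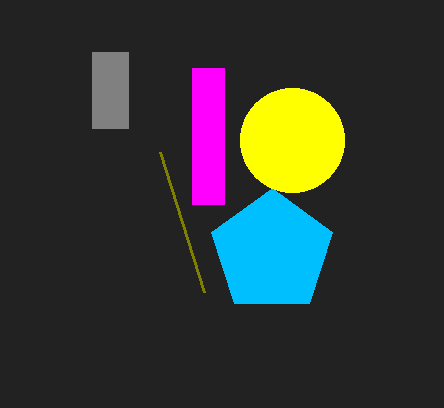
x_1 = 272, r_1 = 64, x1_2 = 160, y1_2 = 152, x0_3 = 192, y0_3 = 68, x1_3 = 224, y1_3 = 204, x0_4 = 92, y0_4 = 52, x1_4 = 128, y1_4 = 128, x_5 = 292, y_5 = 140, r_5 = 52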